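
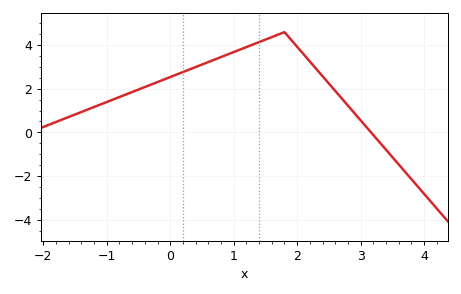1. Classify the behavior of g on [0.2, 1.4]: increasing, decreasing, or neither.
increasing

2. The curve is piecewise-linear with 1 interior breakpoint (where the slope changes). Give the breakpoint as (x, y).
(1.8, 4.6)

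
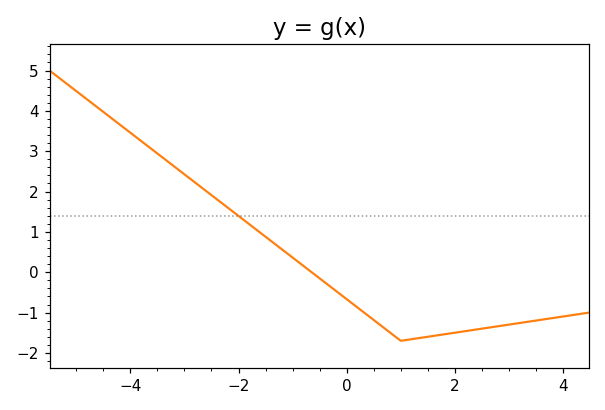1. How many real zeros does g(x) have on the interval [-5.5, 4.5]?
1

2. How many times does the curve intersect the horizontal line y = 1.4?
1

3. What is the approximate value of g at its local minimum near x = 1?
-1.7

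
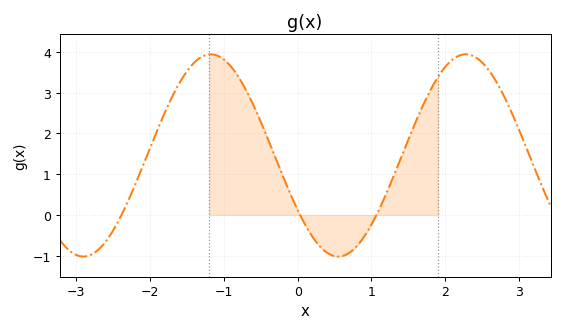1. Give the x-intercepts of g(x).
-2.39, 0.033, 1.07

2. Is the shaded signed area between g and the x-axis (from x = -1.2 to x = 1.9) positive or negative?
positive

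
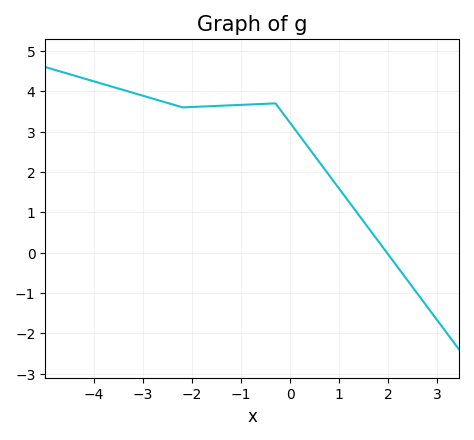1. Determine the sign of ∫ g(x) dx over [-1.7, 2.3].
positive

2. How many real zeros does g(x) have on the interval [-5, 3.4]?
1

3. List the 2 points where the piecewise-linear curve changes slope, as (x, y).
(-2.2, 3.6); (-0.3, 3.7)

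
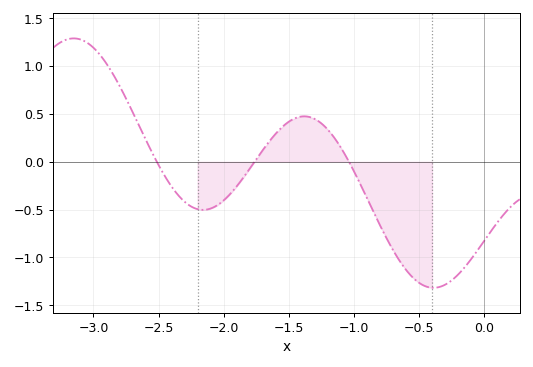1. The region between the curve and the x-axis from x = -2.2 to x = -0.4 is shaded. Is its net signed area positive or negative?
negative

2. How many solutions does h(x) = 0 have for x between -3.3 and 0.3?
3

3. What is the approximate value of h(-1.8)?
-0.05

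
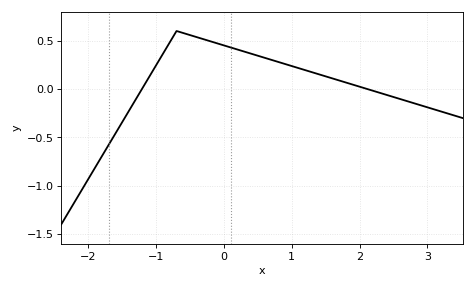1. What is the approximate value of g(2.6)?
-0.1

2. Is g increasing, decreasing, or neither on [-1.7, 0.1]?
neither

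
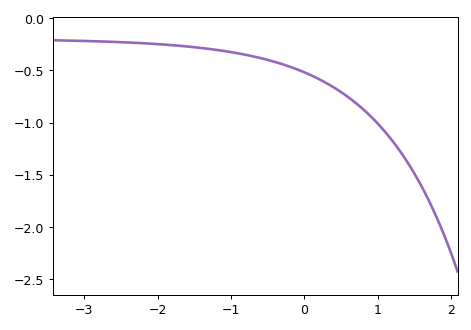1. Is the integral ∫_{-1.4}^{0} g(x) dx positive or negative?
negative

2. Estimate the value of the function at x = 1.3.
-1.25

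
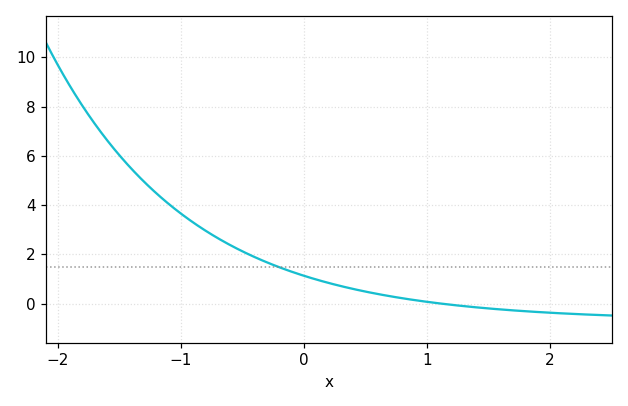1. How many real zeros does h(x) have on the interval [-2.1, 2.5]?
1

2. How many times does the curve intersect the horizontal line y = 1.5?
1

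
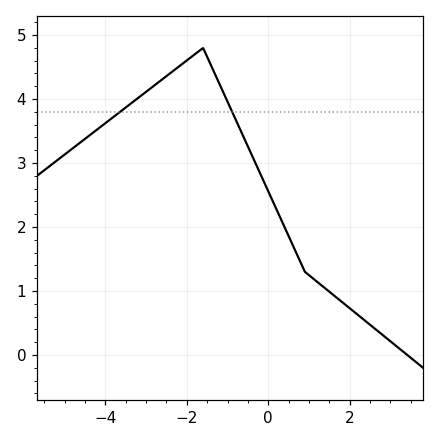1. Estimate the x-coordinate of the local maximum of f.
-1.6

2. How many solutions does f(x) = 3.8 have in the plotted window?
2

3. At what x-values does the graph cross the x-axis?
3.4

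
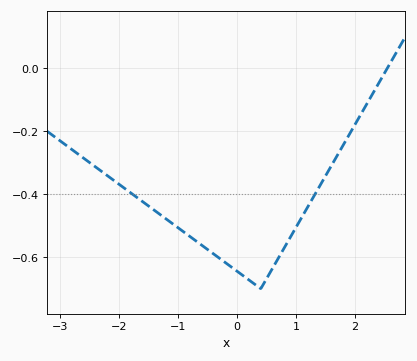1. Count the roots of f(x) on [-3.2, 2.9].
1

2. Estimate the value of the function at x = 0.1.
-0.659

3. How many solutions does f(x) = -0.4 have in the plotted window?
2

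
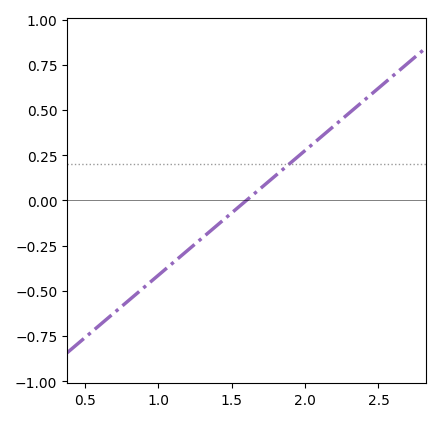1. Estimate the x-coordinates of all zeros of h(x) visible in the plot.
1.6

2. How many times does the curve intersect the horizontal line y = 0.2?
1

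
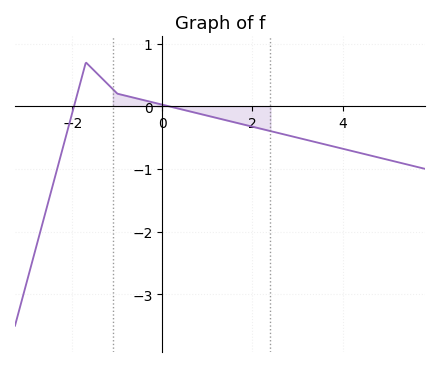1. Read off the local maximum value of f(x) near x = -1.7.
0.698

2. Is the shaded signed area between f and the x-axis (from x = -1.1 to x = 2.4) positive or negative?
negative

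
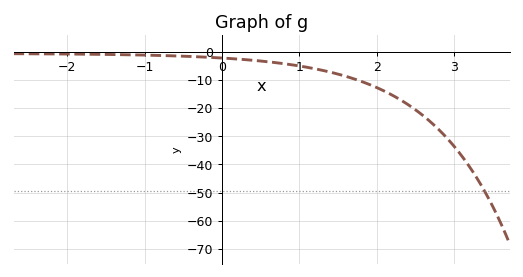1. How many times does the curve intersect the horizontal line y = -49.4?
1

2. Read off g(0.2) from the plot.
-3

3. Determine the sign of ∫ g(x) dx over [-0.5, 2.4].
negative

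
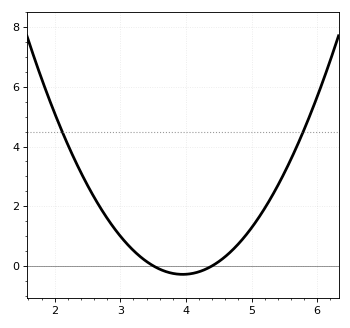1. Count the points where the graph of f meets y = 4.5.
2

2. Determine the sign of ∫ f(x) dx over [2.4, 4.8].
positive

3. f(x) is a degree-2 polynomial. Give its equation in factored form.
y = 1.42(x - 3.5)(x - 4.4)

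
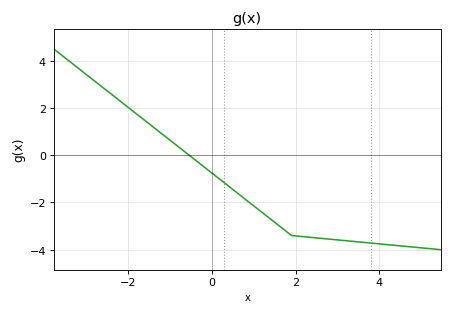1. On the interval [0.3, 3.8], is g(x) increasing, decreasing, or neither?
decreasing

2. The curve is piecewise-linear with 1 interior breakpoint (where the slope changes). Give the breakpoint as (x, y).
(1.9, -3.4)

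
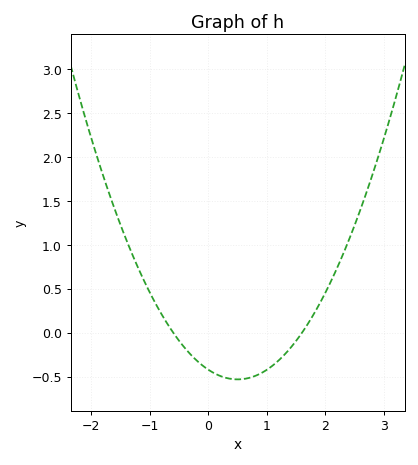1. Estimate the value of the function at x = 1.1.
-0.35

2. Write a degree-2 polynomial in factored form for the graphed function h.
y = 0.44(x + 0.6)(x - 1.6)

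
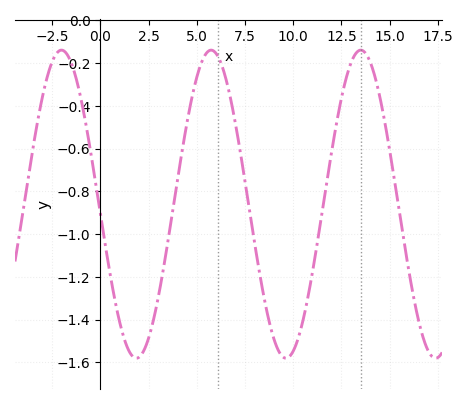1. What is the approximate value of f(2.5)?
-1.49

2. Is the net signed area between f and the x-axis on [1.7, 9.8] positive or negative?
negative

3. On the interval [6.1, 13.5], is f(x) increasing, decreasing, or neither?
neither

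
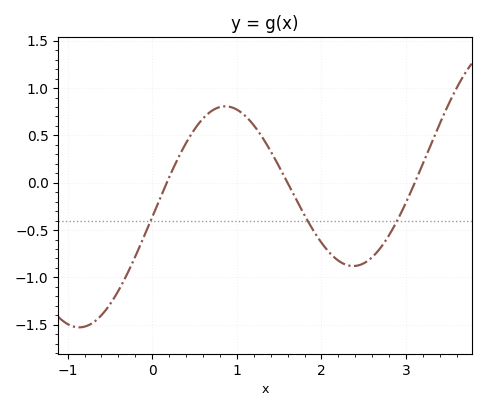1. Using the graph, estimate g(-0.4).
-1.15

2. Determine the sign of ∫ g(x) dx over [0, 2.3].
positive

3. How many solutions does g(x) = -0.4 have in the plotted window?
3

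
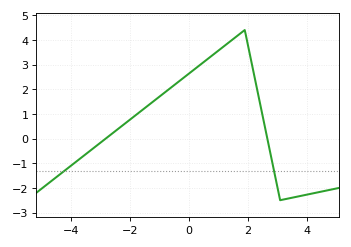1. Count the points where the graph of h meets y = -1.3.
2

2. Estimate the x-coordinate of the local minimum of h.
3.2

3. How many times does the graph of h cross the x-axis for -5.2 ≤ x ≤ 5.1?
2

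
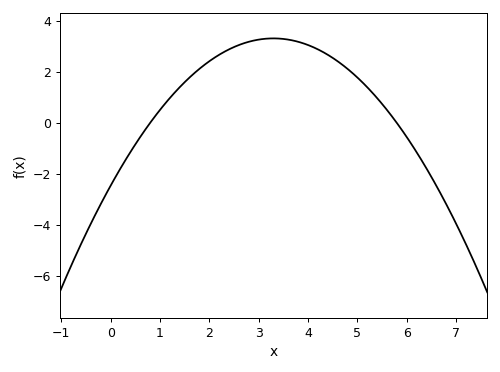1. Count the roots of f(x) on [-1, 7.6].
2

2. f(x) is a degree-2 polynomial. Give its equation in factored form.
y = -0.53(x - 0.8)(x - 5.8)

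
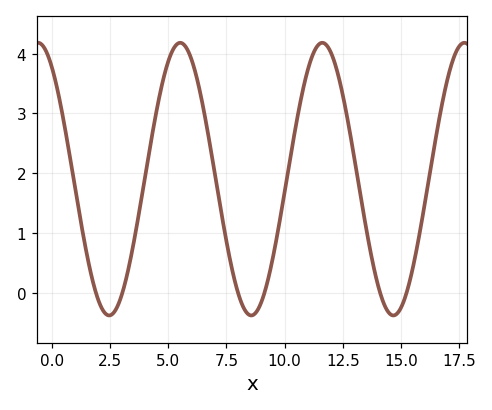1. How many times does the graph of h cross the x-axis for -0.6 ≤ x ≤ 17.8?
6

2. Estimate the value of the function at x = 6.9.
2.2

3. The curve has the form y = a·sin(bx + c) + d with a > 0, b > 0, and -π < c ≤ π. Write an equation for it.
y = 2.28sin(1x + 2.2) + 1.9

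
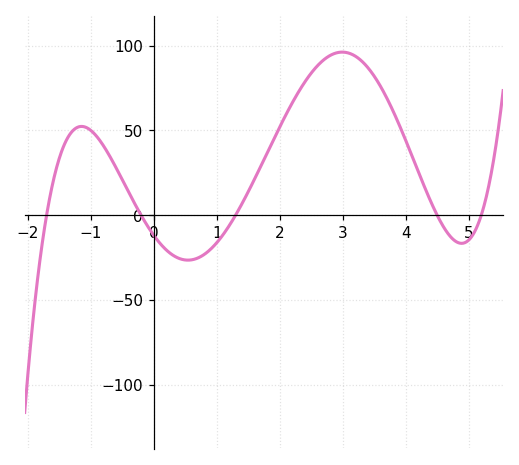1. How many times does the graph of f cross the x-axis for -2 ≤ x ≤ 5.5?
5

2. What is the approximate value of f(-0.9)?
45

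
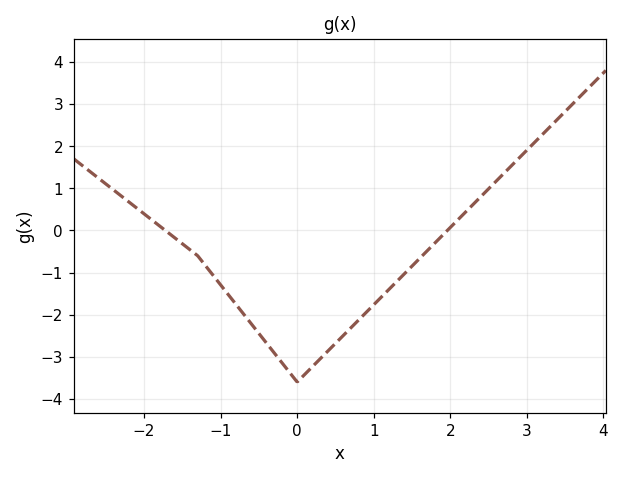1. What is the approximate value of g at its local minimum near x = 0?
-3.6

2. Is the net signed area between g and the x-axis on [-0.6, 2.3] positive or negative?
negative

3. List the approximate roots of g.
-1.7, 2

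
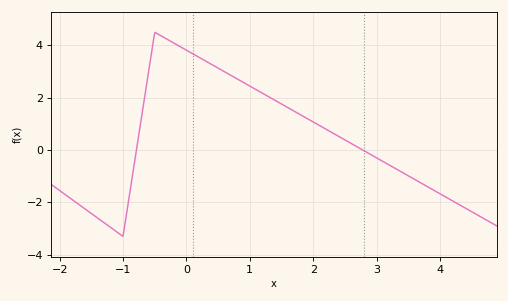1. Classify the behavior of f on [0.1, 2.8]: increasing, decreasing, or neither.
decreasing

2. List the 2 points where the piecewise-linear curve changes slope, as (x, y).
(-1, -3.3); (-0.5, 4.5)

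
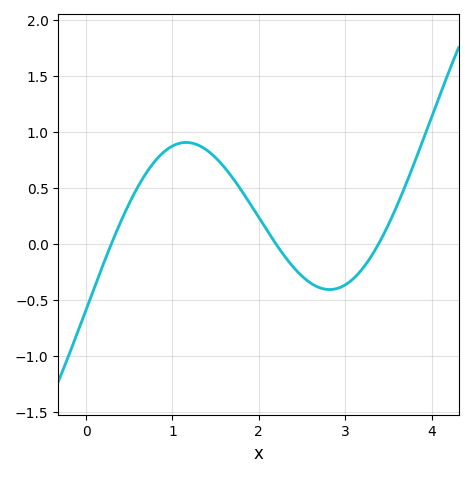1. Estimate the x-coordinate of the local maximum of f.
1.16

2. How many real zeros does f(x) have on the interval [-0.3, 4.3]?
3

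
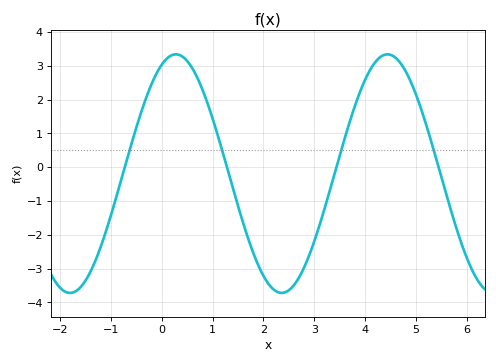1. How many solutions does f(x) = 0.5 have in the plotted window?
4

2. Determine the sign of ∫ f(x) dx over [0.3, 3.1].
negative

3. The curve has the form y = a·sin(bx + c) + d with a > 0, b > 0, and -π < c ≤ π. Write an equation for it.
y = 3.53sin(1.51x + 1.15) - 0.19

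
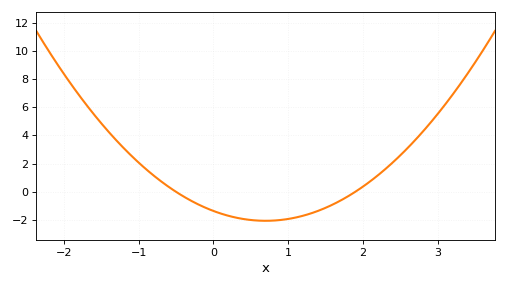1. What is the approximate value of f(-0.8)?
1.16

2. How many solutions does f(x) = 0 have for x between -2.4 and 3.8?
2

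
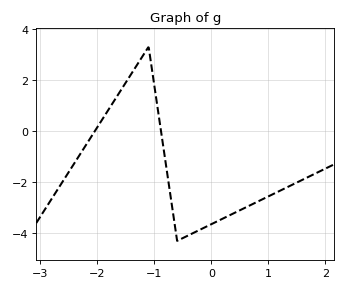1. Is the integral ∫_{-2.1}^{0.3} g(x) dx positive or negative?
negative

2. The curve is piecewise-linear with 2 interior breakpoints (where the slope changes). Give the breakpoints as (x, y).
(-1.1, 3.3); (-0.6, -4.3)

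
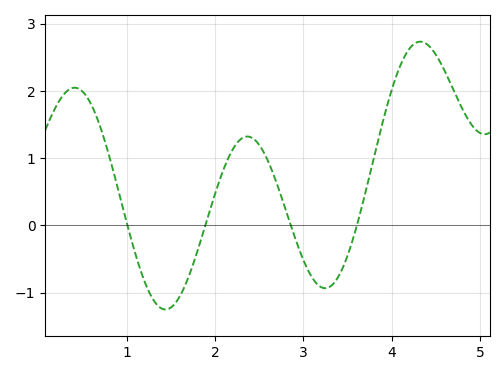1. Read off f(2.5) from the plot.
1.2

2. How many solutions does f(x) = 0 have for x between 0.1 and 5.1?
4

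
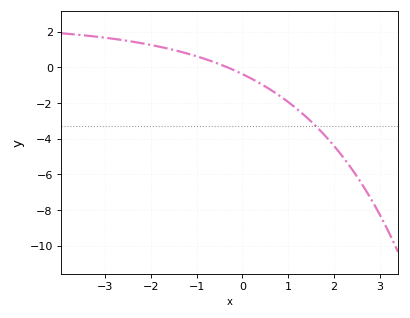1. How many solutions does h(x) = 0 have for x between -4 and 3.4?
1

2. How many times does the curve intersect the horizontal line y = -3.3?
1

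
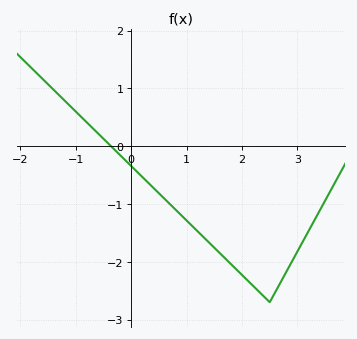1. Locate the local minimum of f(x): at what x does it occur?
2.5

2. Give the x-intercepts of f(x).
-0.4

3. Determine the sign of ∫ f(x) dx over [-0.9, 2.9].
negative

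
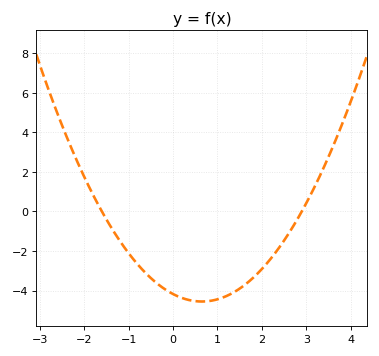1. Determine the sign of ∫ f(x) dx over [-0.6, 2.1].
negative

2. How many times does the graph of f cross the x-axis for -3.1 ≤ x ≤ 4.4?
2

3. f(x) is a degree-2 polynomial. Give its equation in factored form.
y = 0.9(x + 1.6)(x - 2.9)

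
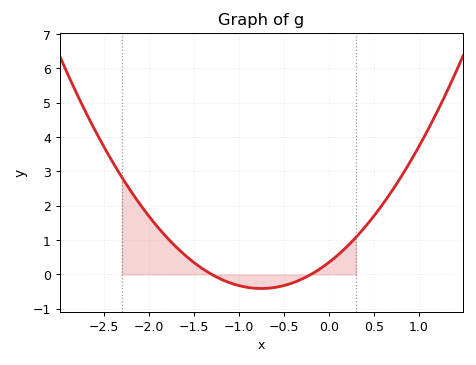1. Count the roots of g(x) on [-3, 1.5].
2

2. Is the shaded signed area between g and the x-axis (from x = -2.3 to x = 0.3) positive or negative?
positive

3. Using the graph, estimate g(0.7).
2.43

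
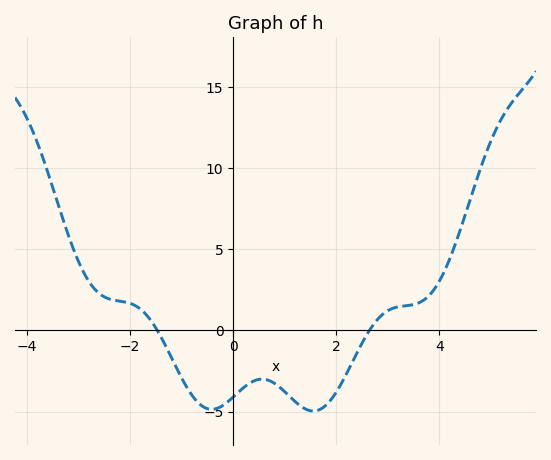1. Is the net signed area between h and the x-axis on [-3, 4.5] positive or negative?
negative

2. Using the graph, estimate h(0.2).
-3.53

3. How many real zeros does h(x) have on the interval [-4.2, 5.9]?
2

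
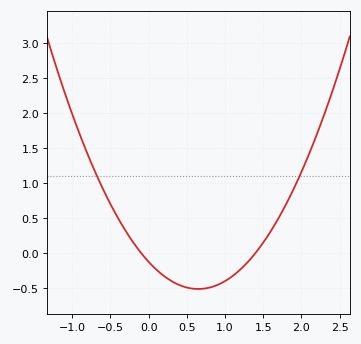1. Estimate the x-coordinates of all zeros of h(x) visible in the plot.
-0.1, 1.4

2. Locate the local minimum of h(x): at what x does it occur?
0.65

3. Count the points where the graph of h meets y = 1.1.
2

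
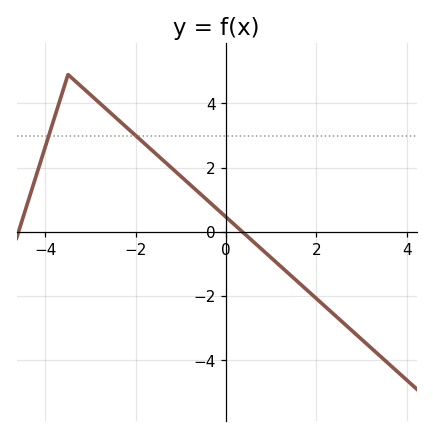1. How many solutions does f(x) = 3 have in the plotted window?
2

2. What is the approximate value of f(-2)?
3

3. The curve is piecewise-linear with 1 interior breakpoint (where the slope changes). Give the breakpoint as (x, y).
(-3.5, 4.9)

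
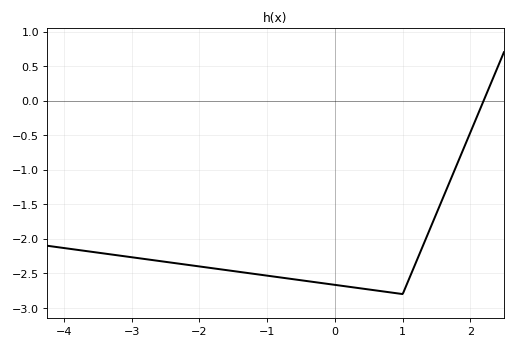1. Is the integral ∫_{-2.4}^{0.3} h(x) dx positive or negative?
negative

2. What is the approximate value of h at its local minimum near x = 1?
-2.8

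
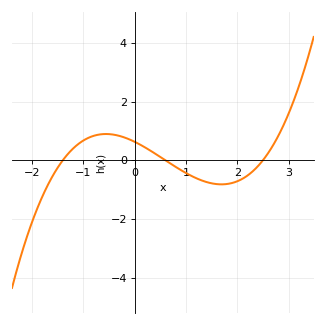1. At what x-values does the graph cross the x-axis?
-1.4, 0.6, 2.5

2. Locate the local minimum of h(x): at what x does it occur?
1.69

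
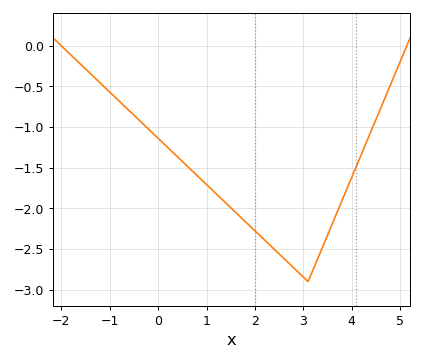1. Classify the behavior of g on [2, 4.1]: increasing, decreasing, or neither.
neither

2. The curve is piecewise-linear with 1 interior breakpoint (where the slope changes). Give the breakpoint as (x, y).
(3.1, -2.9)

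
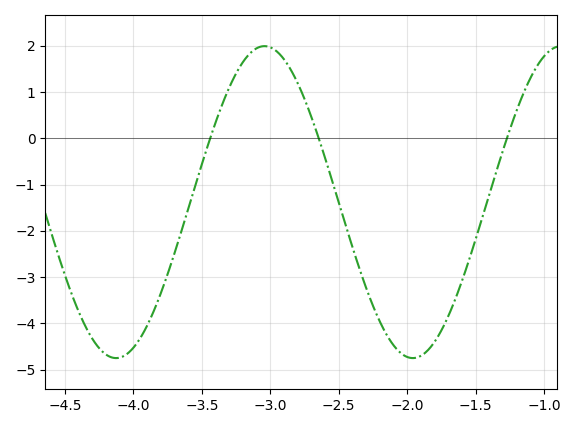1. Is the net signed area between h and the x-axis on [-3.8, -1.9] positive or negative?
negative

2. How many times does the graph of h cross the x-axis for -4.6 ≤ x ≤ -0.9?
3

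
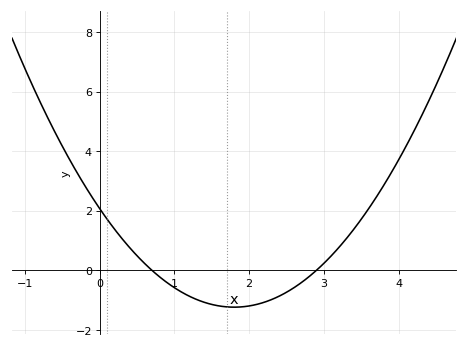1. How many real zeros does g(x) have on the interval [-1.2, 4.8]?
2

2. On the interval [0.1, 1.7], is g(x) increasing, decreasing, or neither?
decreasing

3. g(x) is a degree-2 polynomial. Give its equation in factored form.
y = 1.02(x - 0.7)(x - 2.9)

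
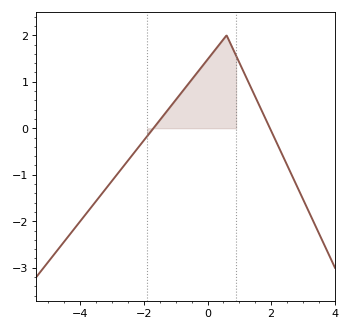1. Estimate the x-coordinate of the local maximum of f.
0.6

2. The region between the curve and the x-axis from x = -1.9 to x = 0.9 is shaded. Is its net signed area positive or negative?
positive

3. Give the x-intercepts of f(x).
-1.8, 2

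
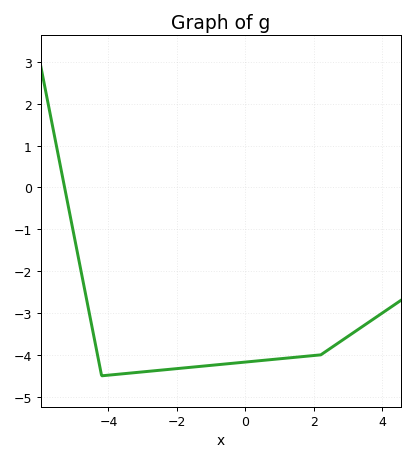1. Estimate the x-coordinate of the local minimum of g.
-4.2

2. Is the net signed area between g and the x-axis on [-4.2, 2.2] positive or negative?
negative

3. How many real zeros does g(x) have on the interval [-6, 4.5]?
1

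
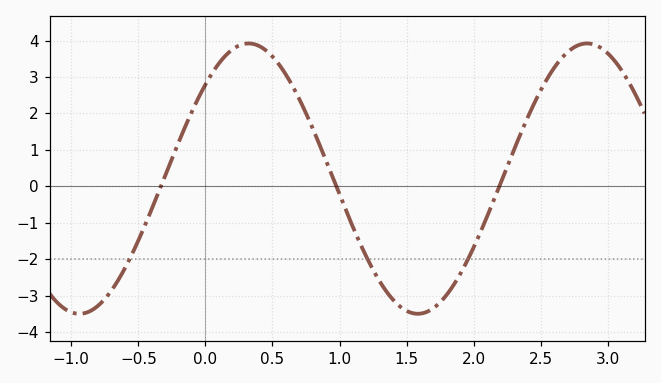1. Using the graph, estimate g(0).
2.79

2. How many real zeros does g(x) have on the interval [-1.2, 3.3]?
3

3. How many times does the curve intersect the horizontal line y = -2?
3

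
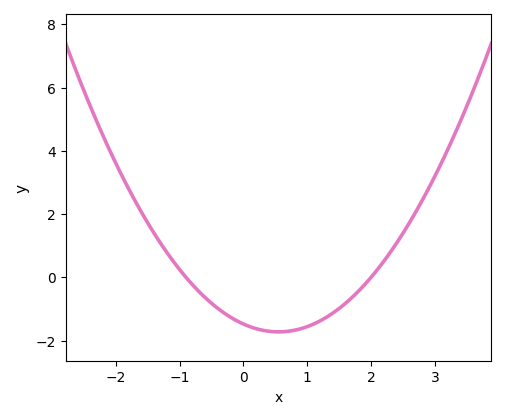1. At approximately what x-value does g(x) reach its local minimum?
0.5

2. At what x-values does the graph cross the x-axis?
-0.9, 2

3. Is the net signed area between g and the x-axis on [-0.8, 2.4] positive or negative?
negative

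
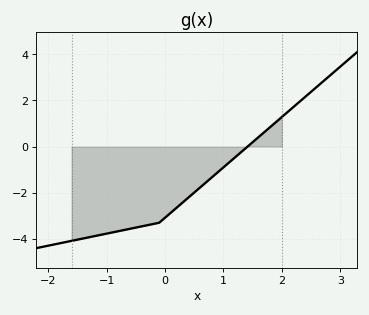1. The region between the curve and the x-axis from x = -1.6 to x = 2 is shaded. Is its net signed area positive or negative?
negative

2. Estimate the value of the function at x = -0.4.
-3.4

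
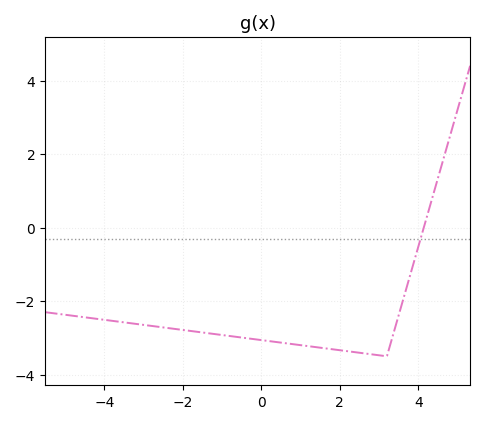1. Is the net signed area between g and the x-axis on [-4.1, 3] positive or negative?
negative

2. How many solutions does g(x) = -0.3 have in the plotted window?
1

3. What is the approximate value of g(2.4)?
-3.4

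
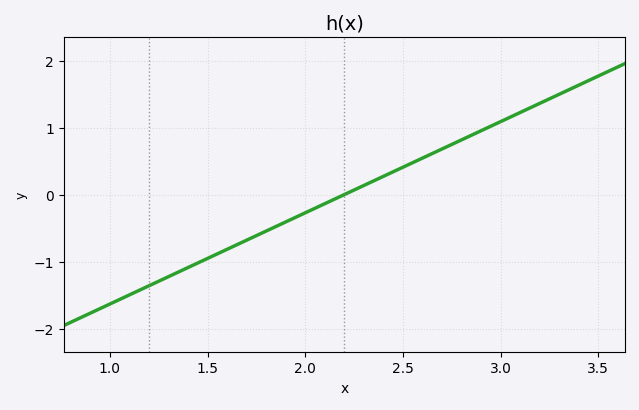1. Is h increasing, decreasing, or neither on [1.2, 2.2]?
increasing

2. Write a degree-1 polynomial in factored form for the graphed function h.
y = 1.36(x - 2.2)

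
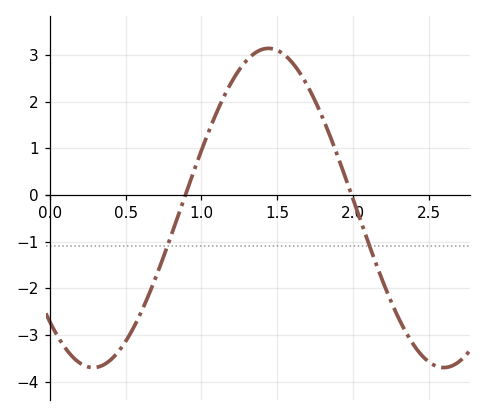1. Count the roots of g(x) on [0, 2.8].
2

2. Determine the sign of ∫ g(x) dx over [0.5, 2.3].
positive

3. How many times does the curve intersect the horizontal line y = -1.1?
2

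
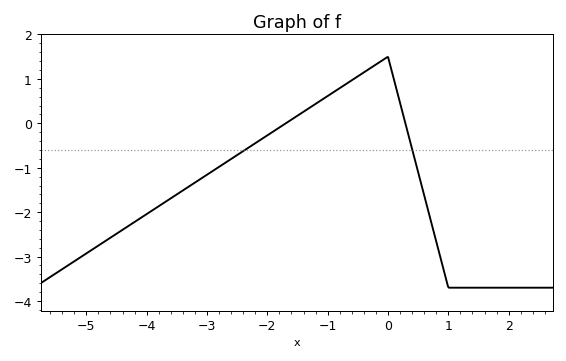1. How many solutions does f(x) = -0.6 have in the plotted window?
2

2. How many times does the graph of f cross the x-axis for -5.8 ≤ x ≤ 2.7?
2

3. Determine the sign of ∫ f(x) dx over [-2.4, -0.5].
positive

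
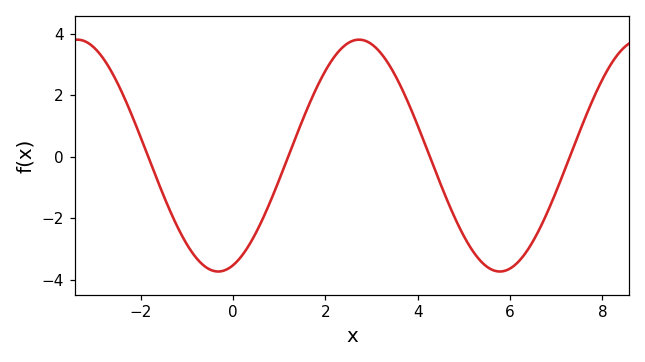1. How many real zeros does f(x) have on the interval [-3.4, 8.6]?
4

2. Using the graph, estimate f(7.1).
-0.8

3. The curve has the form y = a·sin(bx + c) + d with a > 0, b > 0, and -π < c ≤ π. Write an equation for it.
y = 3.77sin(1x - 1.2) + 0.03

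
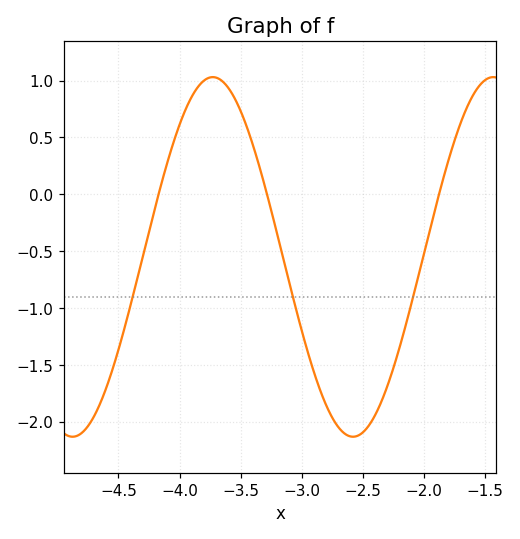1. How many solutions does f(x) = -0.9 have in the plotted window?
3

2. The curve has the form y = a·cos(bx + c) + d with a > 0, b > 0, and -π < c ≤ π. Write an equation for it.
y = 1.58cos(2.7x - 2.4) - 0.55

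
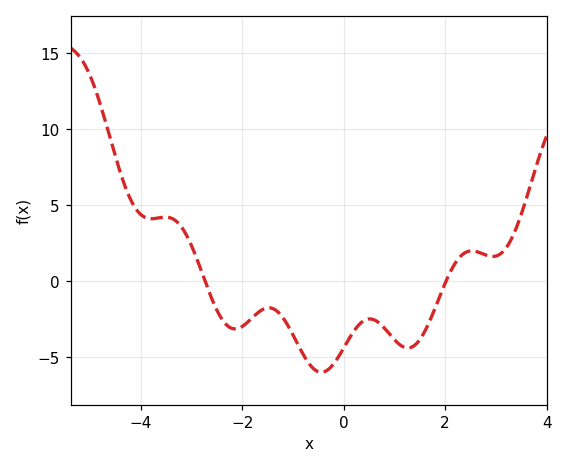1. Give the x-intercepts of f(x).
-2.8, 2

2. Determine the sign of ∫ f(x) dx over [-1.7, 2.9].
negative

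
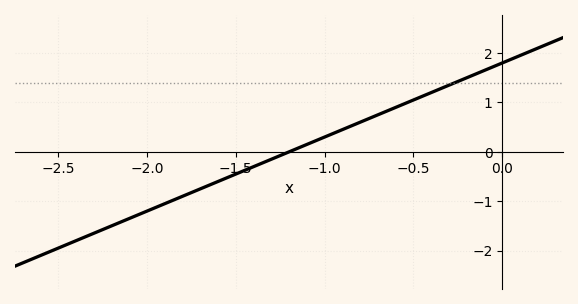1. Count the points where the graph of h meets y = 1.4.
1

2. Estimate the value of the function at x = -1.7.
-0.75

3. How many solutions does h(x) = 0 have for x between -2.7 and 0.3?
1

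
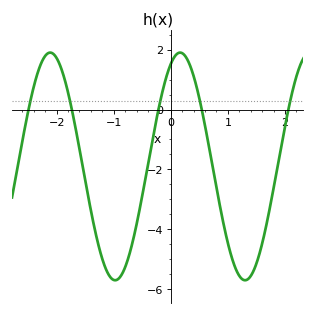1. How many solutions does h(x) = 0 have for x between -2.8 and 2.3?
5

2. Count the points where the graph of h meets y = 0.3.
5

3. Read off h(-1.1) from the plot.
-5.48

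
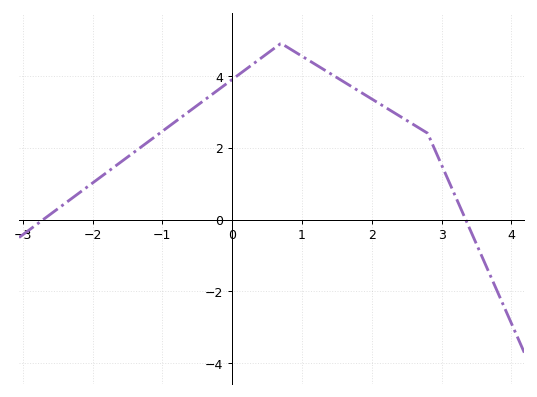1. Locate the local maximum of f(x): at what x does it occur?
0.7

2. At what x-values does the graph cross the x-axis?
-2.7, 3.3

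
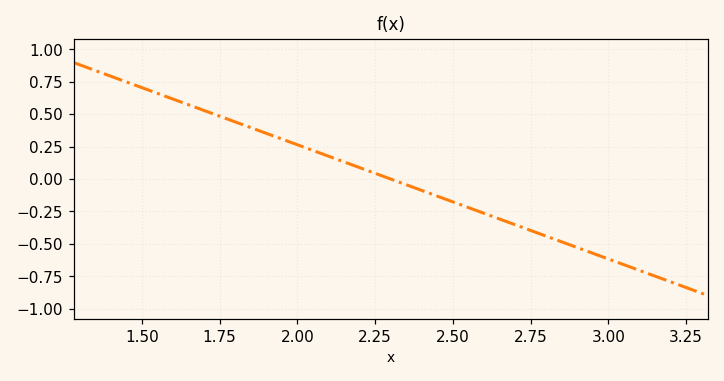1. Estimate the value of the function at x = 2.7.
-0.35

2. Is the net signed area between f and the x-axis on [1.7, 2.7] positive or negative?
positive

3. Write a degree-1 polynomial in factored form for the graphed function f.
y = -0.88(x - 2.3)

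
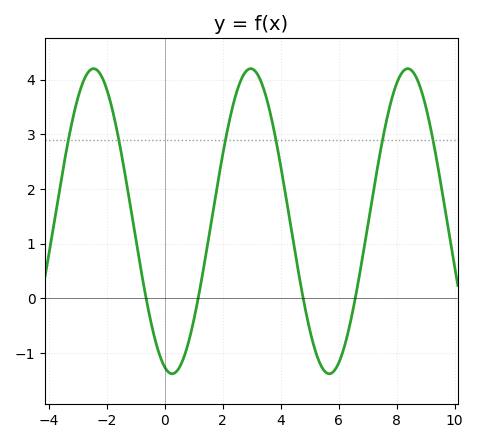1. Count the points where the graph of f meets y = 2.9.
6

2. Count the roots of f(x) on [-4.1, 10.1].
4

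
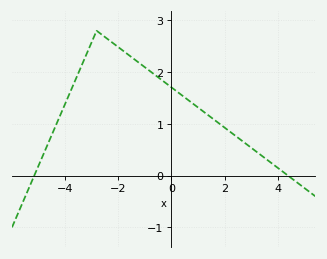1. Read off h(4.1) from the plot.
0.107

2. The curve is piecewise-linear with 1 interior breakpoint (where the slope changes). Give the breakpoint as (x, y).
(-2.8, 2.8)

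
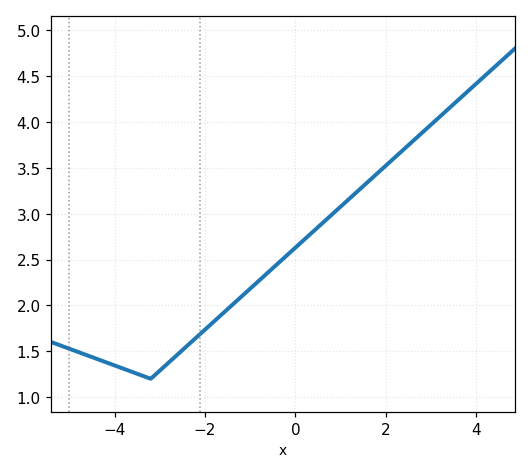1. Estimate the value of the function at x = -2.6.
1.45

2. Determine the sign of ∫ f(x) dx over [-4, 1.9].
positive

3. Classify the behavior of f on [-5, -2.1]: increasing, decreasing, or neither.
neither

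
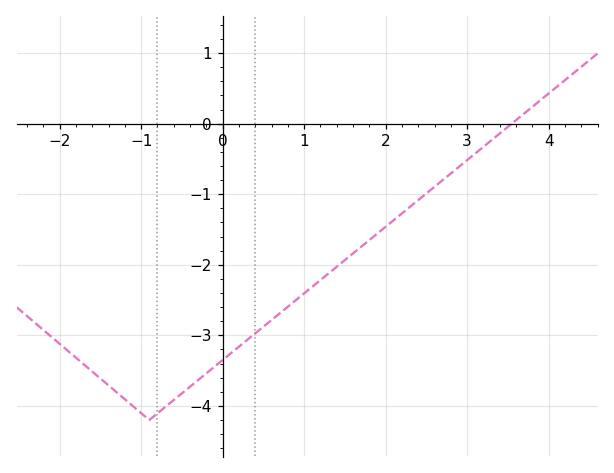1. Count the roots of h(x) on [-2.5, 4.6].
1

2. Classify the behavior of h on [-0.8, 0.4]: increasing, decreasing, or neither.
increasing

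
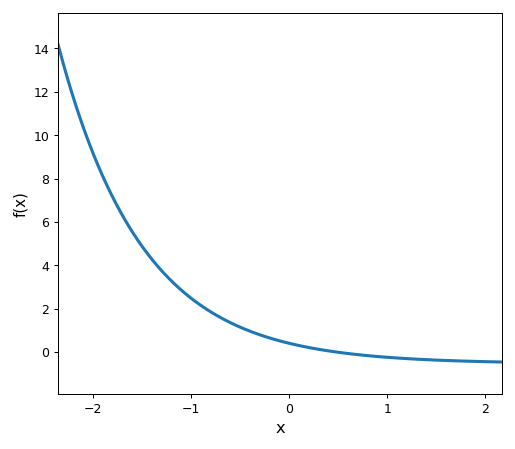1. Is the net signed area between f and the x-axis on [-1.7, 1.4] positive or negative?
positive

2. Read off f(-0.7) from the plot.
1.6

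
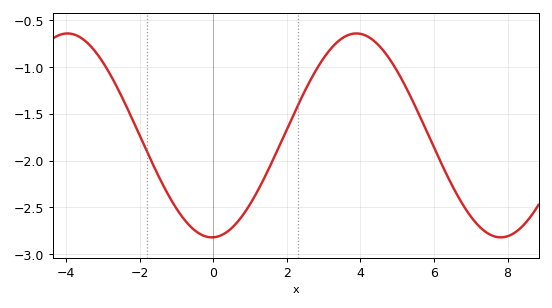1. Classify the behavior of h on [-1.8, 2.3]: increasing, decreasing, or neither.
neither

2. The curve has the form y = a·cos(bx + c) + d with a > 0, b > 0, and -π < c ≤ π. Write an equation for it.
y = 1.09cos(0.8x - 3.11) - 1.73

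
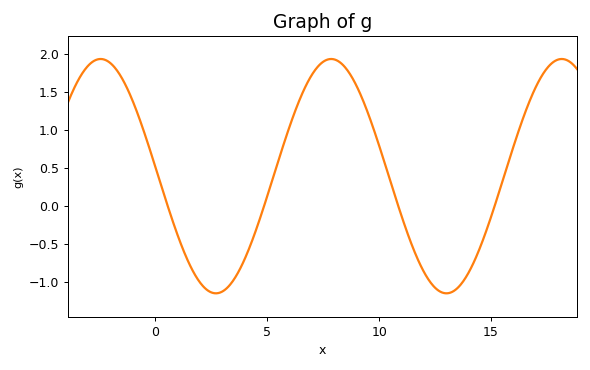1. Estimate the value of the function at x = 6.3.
1.3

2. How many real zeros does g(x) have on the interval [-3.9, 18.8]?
4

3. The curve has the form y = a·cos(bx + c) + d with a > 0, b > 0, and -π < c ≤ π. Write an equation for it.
y = 1.54cos(0.61x + 1.5) + 0.39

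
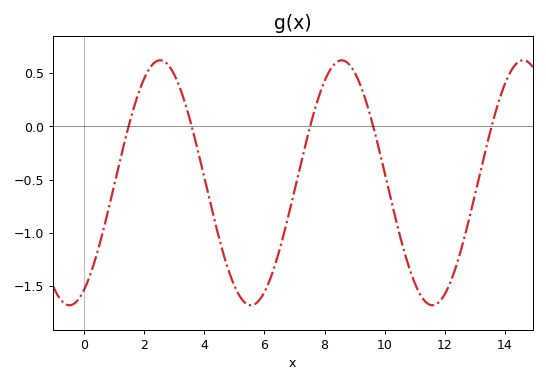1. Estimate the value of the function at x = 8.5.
0.617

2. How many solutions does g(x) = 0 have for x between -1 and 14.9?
5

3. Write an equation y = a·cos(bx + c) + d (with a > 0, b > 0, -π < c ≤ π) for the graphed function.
y = 1.15cos(1.04x - 2.63) - 0.53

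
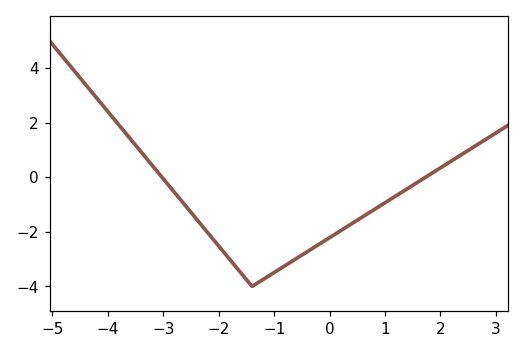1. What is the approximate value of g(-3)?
-0.058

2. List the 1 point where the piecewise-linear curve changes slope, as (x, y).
(-1.4, -4)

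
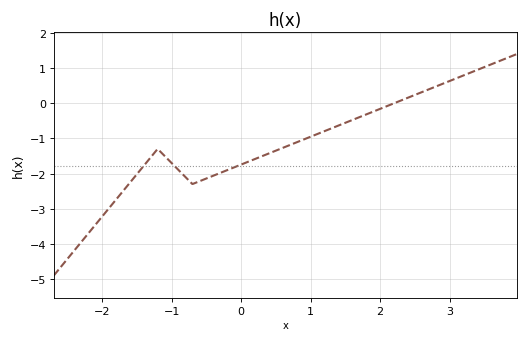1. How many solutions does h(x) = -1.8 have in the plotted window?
3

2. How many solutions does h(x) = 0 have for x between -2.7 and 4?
1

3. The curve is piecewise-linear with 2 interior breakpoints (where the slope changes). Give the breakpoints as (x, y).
(-1.2, -1.3); (-0.7, -2.3)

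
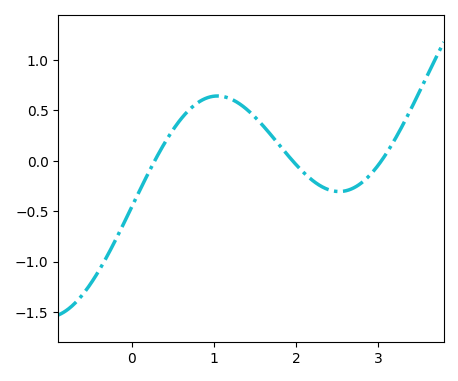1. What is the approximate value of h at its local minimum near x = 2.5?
-0.304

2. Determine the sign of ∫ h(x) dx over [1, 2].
positive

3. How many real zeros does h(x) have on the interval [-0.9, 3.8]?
3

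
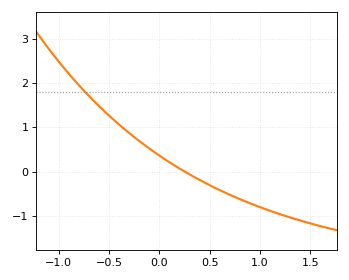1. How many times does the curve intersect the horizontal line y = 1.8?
1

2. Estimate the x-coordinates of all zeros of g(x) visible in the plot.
0.25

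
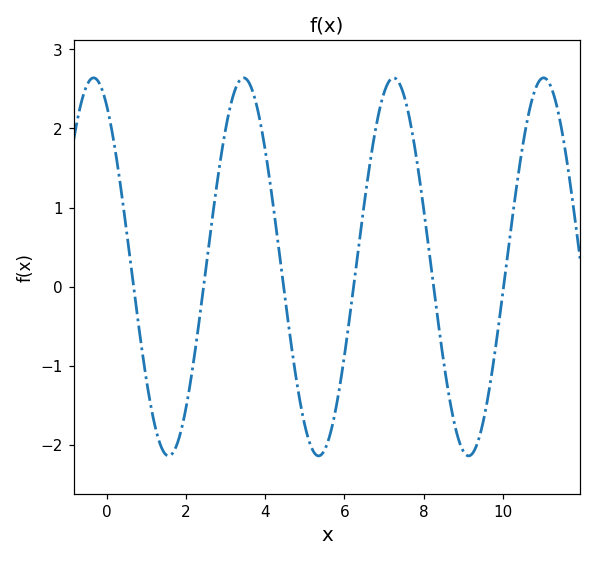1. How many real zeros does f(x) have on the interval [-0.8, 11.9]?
6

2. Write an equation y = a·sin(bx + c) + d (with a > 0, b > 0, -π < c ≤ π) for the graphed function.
y = 2.39sin(1.66x + 2.12) + 0.25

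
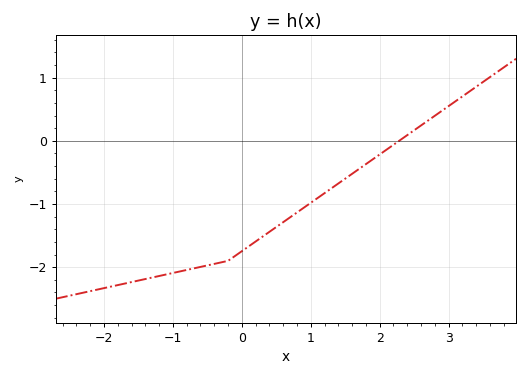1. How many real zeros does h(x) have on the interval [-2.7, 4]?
1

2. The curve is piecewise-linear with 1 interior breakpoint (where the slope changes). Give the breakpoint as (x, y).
(-0.2, -1.9)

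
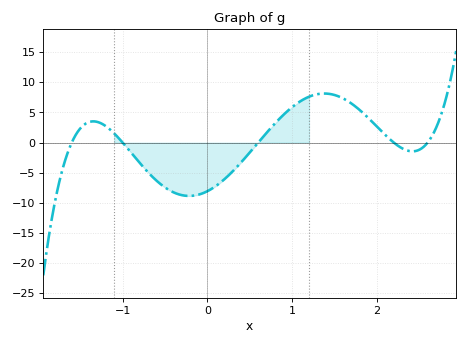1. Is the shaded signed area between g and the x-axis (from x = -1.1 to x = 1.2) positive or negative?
negative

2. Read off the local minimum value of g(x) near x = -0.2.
-9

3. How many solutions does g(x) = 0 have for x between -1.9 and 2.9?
5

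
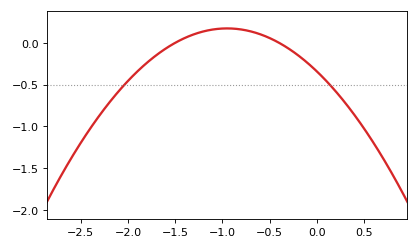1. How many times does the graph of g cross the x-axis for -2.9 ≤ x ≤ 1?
2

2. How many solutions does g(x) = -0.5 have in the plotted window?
2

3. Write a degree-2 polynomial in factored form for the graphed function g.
y = -0.57(x + 1.5)(x + 0.4)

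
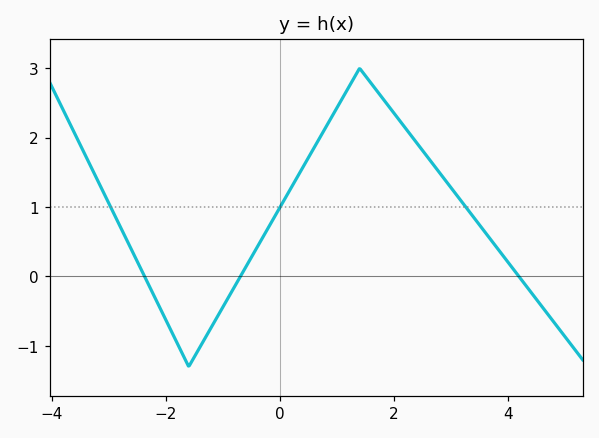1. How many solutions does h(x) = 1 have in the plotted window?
3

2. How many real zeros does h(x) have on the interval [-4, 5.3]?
3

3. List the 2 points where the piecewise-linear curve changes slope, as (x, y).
(-1.6, -1.3); (1.4, 3)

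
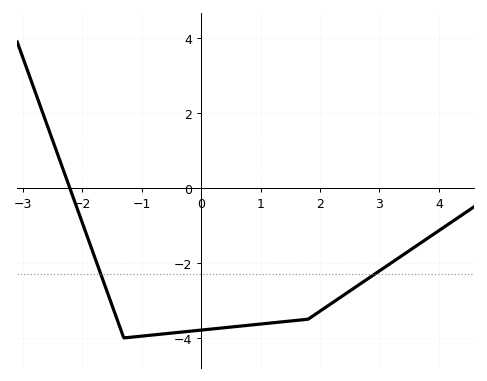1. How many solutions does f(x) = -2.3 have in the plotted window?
2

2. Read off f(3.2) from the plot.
-2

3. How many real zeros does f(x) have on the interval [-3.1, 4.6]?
1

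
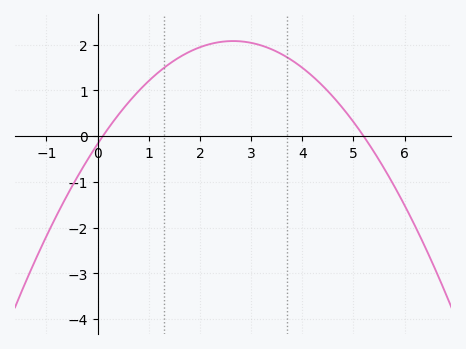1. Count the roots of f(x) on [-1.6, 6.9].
2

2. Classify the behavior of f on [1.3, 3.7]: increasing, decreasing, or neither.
neither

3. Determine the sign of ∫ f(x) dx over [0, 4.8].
positive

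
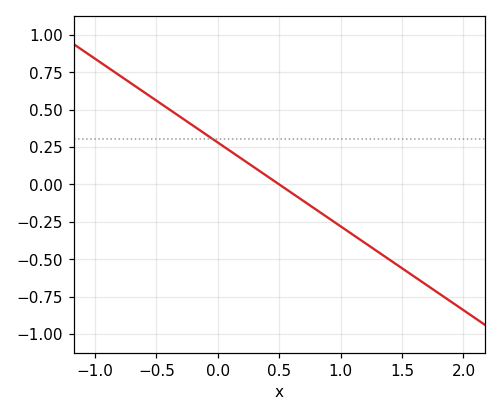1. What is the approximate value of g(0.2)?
0.168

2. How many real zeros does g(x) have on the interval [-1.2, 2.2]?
1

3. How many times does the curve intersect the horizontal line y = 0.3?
1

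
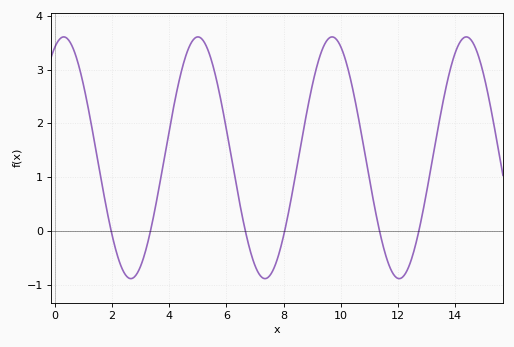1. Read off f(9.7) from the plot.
3.61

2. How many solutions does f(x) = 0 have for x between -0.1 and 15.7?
6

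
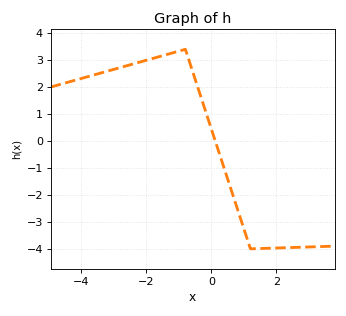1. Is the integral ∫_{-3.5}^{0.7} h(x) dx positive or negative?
positive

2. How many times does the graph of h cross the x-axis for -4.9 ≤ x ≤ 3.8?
1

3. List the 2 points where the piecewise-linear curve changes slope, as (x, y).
(-0.8, 3.4); (1.2, -4)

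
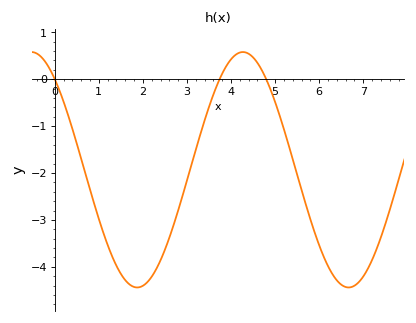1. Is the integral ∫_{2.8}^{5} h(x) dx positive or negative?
negative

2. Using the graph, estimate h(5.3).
-1.38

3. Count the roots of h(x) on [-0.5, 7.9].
3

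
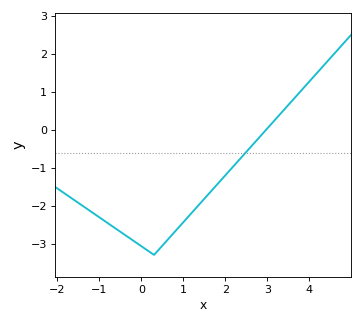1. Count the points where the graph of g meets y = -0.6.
1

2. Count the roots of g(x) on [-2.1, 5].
1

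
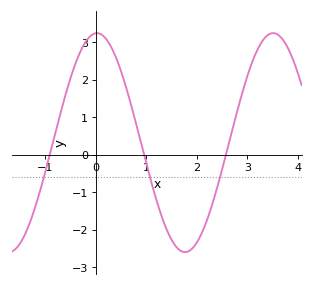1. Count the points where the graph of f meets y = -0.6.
3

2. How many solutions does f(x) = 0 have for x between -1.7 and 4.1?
3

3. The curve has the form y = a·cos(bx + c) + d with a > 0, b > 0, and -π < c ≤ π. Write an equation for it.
y = 2.92cos(1.8x - 0.04) + 0.32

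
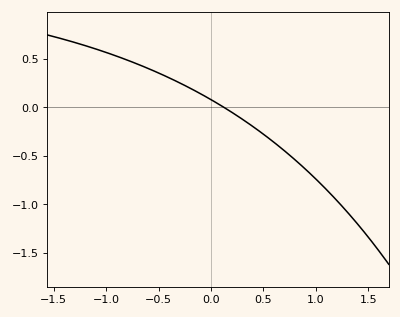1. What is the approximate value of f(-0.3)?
0.253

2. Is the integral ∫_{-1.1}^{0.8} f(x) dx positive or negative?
positive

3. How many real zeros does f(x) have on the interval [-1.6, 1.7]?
1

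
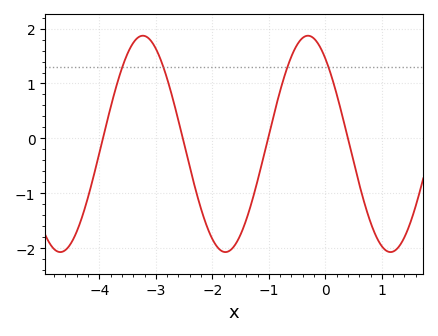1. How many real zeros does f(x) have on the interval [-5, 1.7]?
4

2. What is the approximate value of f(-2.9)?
1.4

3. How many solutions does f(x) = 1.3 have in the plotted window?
4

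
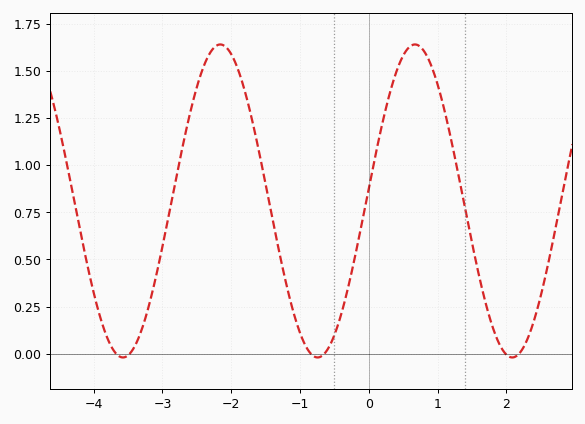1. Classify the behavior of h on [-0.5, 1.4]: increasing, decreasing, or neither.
neither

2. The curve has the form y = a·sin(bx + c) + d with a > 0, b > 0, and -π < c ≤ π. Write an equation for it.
y = 0.83sin(2.2x + 0.08) + 0.81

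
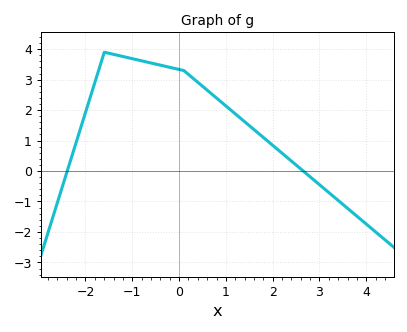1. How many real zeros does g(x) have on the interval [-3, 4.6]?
2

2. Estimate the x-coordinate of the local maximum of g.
-1.6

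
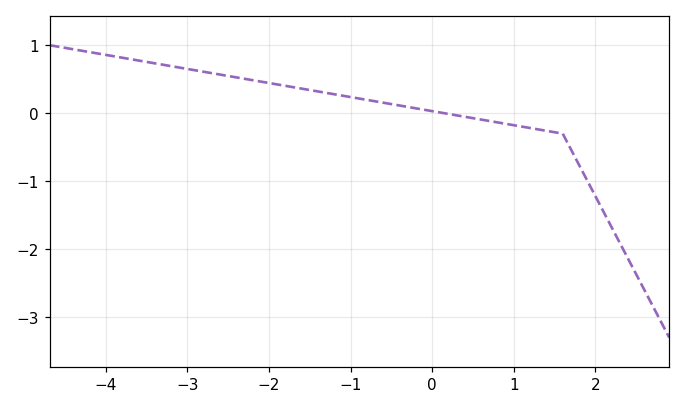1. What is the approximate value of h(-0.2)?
0.072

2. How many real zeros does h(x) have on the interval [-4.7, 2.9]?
1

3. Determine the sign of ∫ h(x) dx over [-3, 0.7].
positive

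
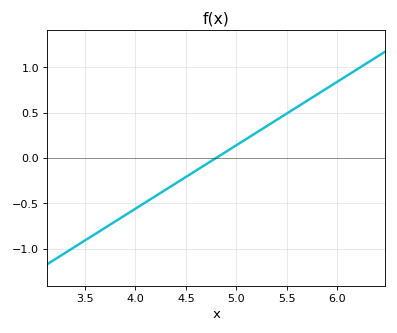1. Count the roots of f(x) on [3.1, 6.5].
1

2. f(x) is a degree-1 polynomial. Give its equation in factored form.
y = 0.7(x - 4.8)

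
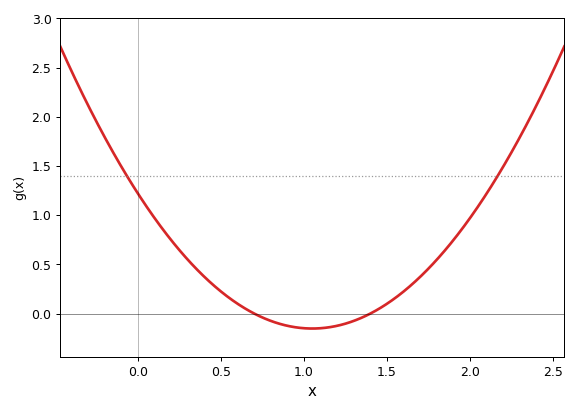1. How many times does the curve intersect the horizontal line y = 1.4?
2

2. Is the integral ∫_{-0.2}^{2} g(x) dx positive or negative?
positive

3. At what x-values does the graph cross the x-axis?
0.7, 1.4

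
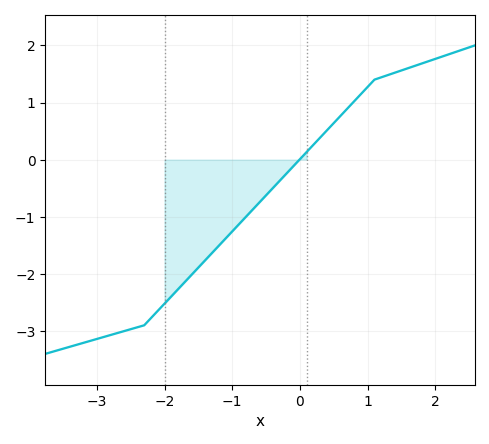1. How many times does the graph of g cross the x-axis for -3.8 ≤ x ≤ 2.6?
1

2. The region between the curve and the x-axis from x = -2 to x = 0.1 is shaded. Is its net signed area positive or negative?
negative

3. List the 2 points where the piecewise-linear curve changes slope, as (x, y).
(-2.3, -2.9); (1.1, 1.4)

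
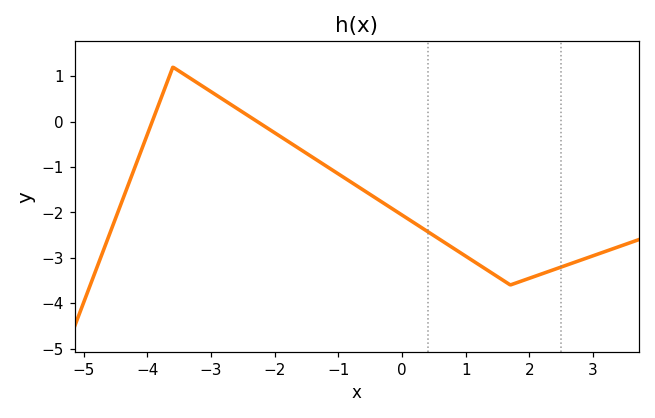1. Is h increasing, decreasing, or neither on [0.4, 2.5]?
neither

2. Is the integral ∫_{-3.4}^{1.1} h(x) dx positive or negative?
negative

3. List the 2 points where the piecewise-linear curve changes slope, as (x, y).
(-3.6, 1.2); (1.7, -3.6)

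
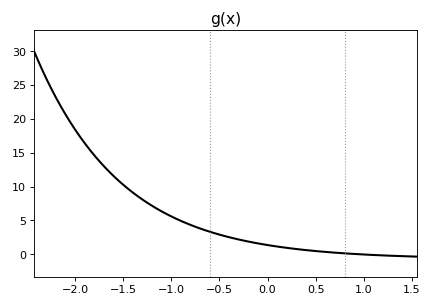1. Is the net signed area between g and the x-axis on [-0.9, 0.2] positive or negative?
positive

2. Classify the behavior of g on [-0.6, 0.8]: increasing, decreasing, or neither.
decreasing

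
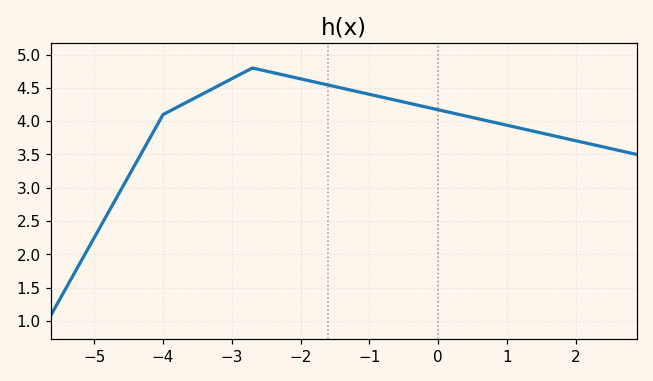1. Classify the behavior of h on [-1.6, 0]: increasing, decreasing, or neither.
decreasing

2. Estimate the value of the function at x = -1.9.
4.61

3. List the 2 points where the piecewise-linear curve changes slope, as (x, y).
(-4, 4.1); (-2.7, 4.8)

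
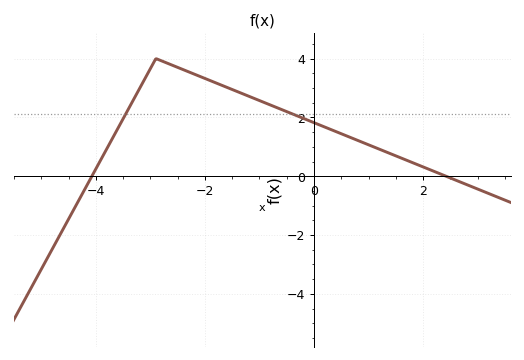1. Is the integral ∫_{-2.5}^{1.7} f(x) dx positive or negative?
positive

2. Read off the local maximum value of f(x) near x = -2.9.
4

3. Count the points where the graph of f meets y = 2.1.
2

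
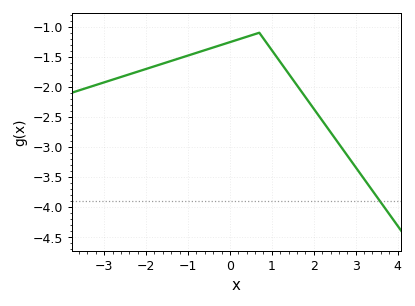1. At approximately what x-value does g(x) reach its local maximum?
0.699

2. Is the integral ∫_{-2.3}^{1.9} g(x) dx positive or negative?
negative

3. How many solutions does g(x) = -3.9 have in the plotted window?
1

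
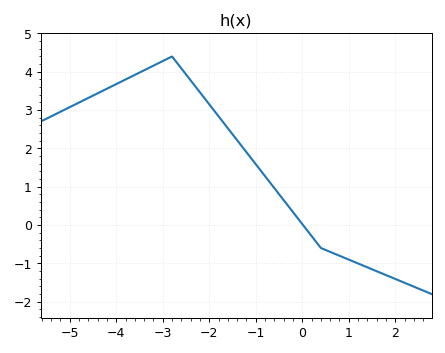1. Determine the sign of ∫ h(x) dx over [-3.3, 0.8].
positive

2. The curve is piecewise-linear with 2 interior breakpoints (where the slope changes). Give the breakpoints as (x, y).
(-2.8, 4.4); (0.4, -0.6)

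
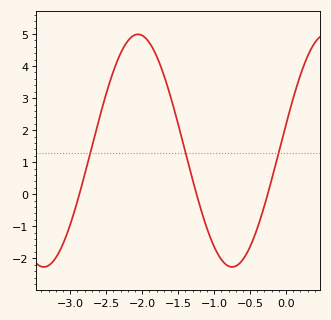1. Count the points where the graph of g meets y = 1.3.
3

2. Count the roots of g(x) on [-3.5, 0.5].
3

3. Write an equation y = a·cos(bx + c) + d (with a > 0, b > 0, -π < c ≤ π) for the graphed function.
y = 3.63cos(2.4x - 1.3) + 1.36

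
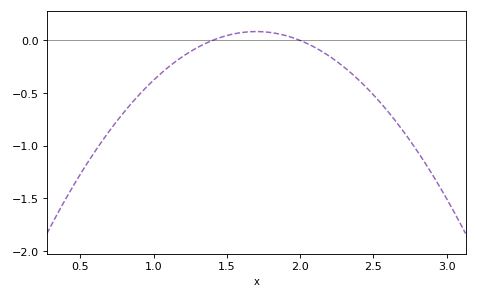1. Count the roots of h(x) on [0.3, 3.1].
2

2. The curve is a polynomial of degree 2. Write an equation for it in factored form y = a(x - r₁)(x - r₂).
y = -0.94(x - 1.4)(x - 2)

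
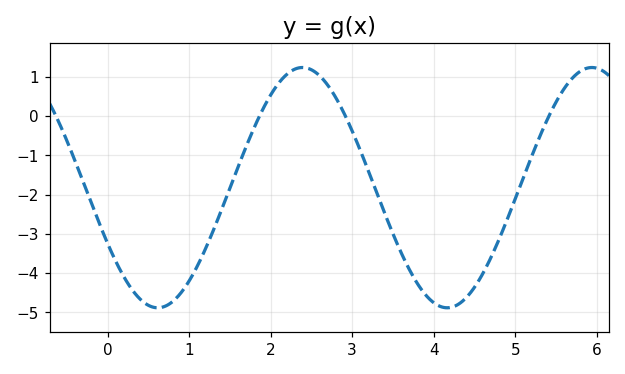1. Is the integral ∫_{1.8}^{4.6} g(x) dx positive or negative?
negative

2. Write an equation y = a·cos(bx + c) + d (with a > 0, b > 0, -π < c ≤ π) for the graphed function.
y = 3.06cos(1.8x + 2.1) - 1.82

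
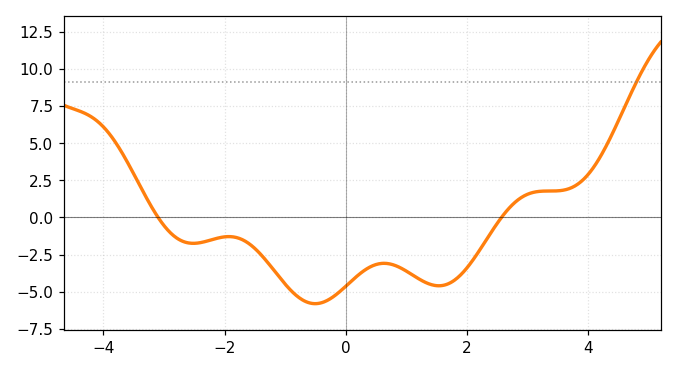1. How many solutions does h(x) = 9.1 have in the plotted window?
1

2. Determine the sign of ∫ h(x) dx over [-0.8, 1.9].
negative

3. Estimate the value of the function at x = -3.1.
0.008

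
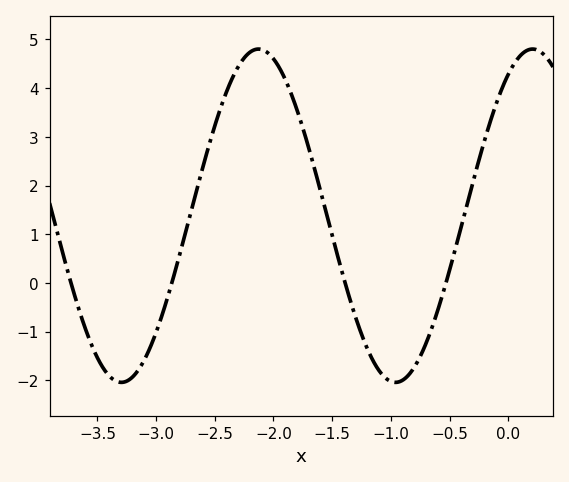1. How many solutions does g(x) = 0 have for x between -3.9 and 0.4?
4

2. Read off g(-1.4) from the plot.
0.1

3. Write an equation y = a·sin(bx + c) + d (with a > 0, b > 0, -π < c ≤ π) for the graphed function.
y = 3.42sin(2.7x + 1) + 1.38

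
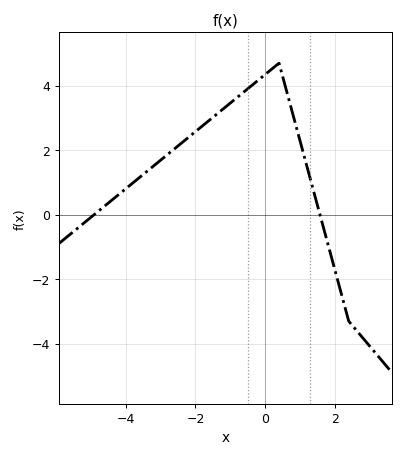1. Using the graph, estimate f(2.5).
-3.4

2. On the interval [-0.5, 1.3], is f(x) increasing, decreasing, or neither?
neither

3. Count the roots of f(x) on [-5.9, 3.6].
2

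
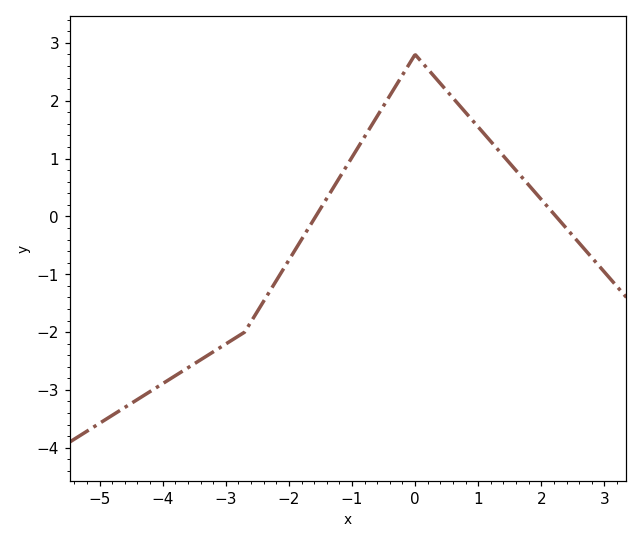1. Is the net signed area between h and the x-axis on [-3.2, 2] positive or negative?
positive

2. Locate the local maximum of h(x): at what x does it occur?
0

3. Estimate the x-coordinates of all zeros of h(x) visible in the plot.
-1.6, 2.2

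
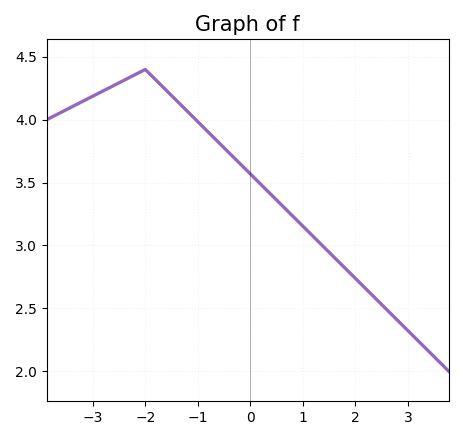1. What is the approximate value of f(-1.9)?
4.35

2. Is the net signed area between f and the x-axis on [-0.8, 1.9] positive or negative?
positive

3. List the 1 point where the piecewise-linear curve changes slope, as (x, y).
(-2, 4.4)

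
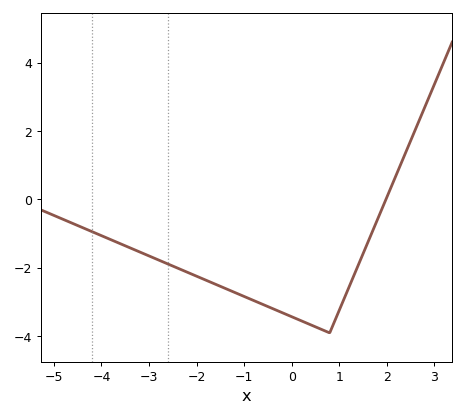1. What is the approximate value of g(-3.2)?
-1.6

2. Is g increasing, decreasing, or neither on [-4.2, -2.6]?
decreasing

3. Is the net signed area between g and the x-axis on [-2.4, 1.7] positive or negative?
negative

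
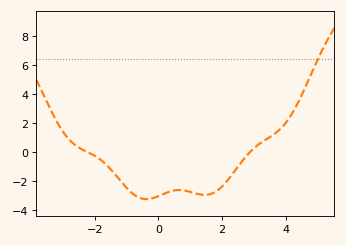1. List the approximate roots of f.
-2.2, 2.8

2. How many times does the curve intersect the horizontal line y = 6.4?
1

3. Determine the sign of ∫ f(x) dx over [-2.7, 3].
negative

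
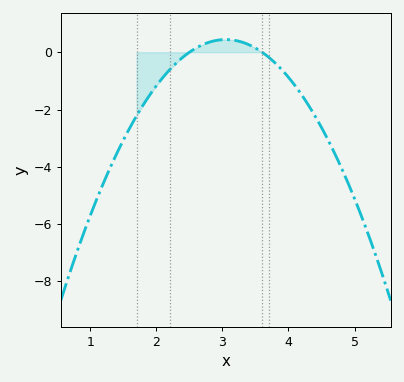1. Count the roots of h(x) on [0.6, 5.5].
2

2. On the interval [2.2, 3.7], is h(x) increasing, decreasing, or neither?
neither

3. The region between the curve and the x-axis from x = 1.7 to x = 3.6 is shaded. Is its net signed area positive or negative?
negative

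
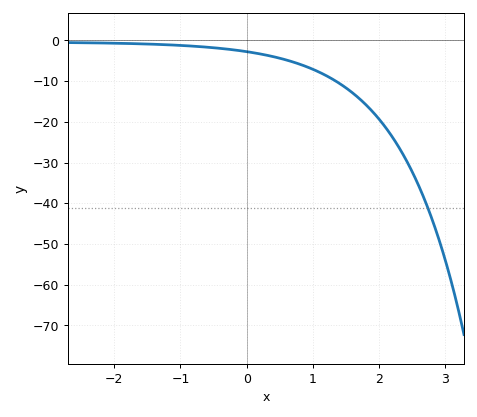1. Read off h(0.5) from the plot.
-4.37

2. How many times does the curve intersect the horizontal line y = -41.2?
1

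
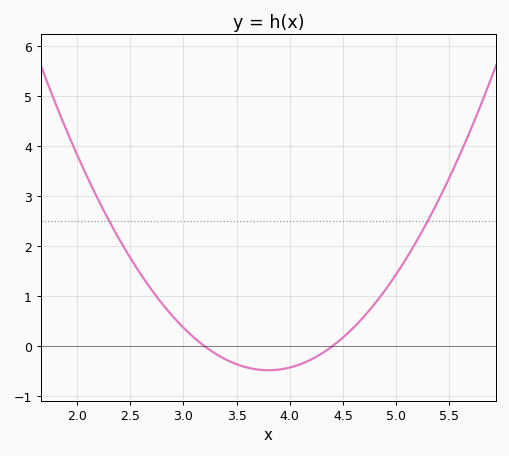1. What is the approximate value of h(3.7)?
-0.5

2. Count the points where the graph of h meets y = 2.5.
2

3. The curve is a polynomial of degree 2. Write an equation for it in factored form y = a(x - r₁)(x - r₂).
y = 1.33(x - 3.2)(x - 4.4)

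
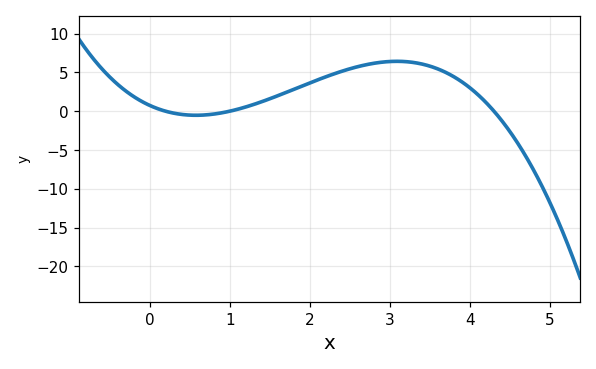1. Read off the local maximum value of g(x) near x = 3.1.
6.5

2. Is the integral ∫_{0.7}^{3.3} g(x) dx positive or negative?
positive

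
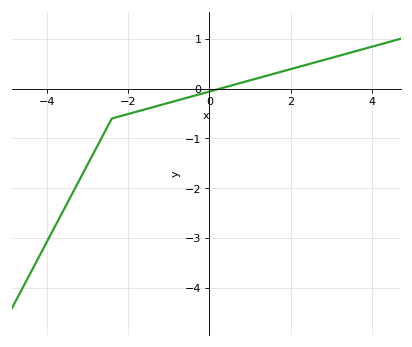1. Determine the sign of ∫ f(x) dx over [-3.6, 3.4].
negative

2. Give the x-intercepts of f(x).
0.267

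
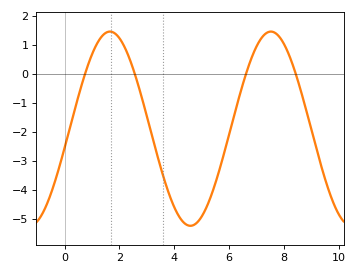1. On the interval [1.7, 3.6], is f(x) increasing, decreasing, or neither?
decreasing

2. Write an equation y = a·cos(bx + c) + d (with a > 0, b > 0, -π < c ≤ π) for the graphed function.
y = 3.35cos(1.07x - 1.77) - 1.89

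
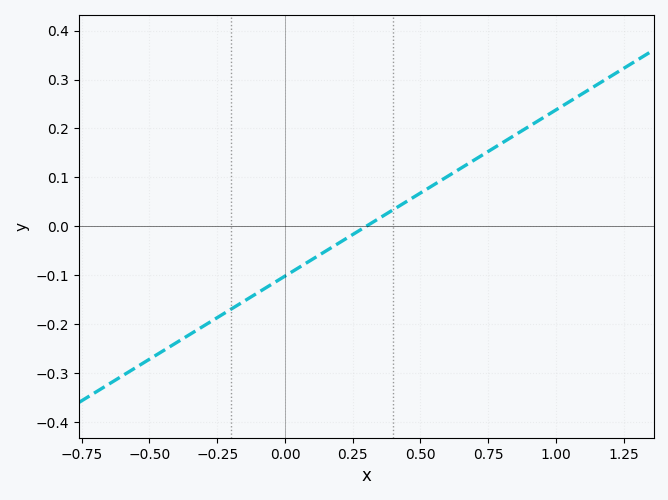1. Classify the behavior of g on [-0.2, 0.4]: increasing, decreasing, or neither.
increasing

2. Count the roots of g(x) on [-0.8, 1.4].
1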